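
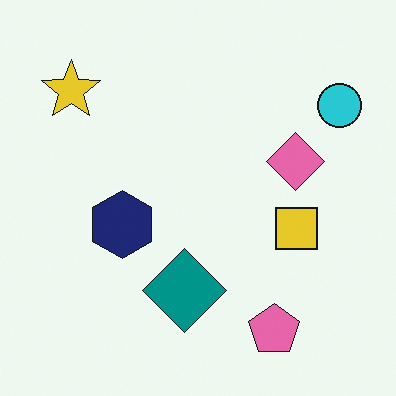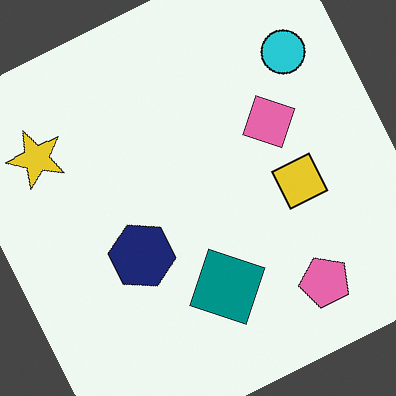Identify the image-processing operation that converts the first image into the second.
It was rotated counter-clockwise by a clearly visible amount.

Every shape is tilted by the same angle and the image corners show triangular fill wedges — a whole-image rotation by a non-right angle.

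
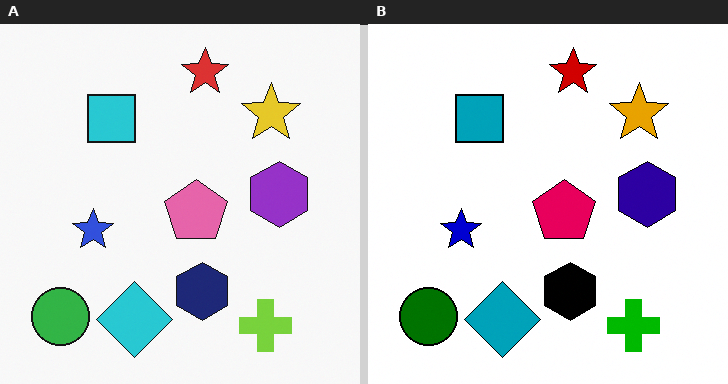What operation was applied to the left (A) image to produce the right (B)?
Given much higher contrast.

Tones are pushed away from mid-grey across the whole image — a global contrast change.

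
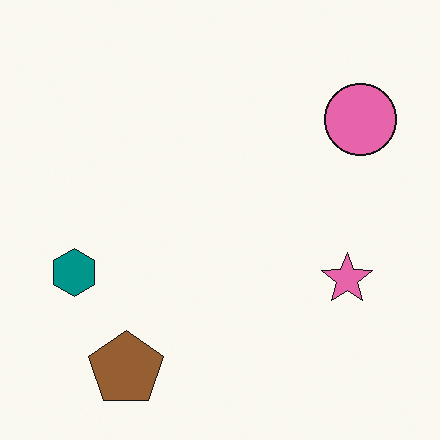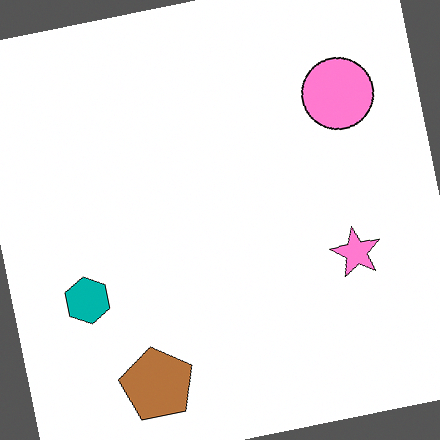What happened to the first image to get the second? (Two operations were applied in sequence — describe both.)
The transformation is: rotated counter-clockwise by a slight angle, then slightly brightened.

Every shape is tilted by the same angle and the image corners show triangular fill wedges — a whole-image rotation by a non-right angle. Every pixel — background and shapes alike — is uniformly brightened.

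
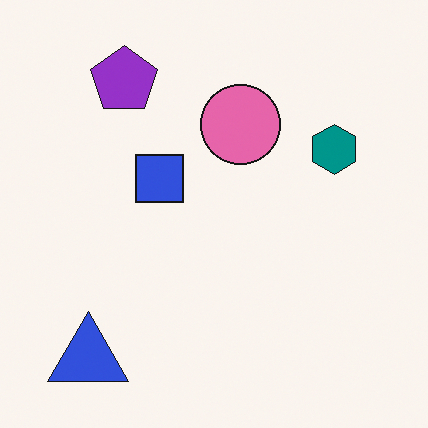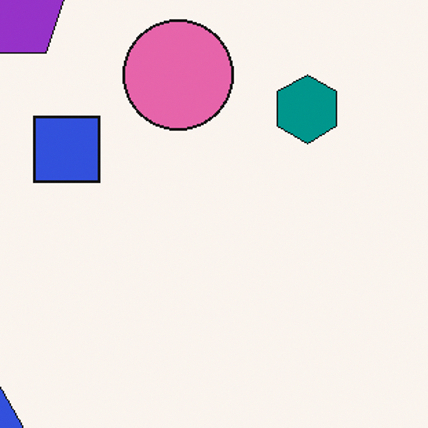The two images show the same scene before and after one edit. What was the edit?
The second image is the first cropped to a modestly smaller region and rescaled.

The visible shapes are larger and the field of view is narrower; shapes near the original edges may be partly or wholly outside the frame — a crop-and-rescale.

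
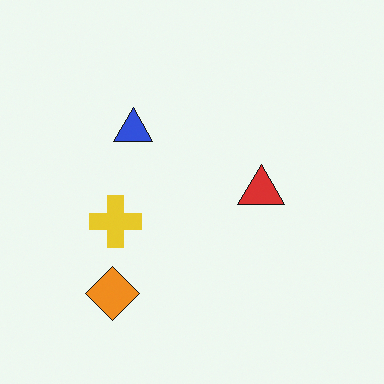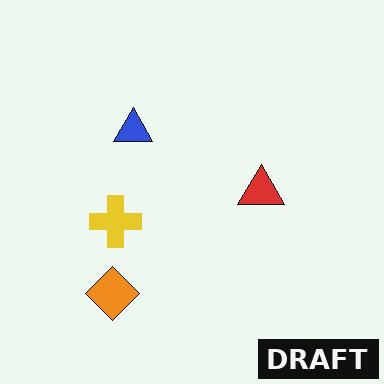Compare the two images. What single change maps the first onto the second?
The transformation is: watermarked with the text "DRAFT" in the lower-right corner.

A dark label reading "DRAFT" appears in the lower-right corner.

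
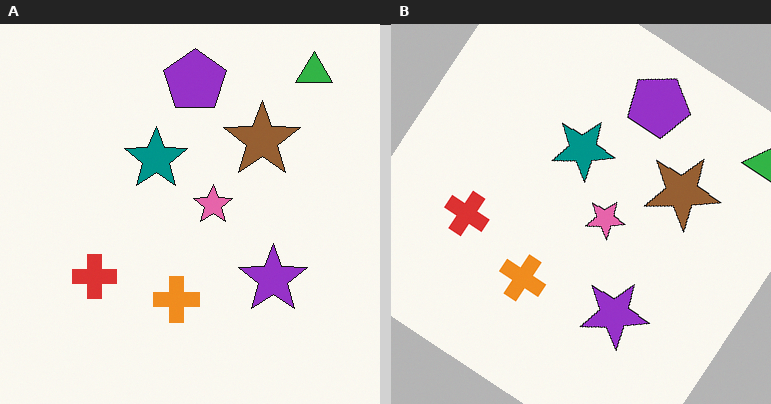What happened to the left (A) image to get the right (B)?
The transformation is: rotated clockwise by a large amount — several tens of degrees.

Every shape is tilted by the same angle and the image corners show triangular fill wedges — a whole-image rotation by a non-right angle.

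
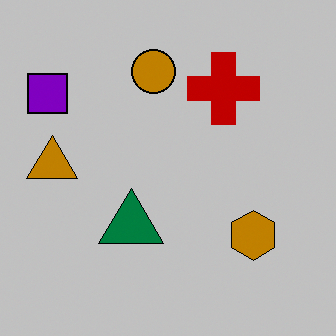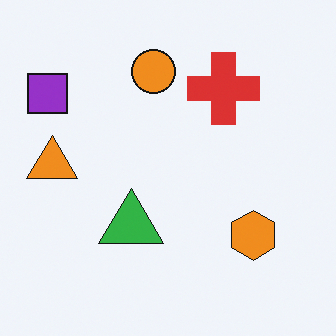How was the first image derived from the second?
Heavily posterized to just a handful of flat colors.

Each flat color has snapped to a coarser quantized level — most visibly, the near-white background has dropped to a flat grey.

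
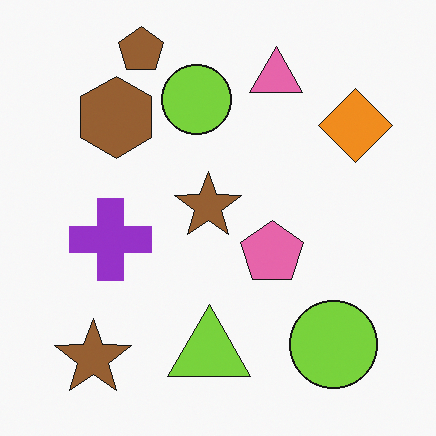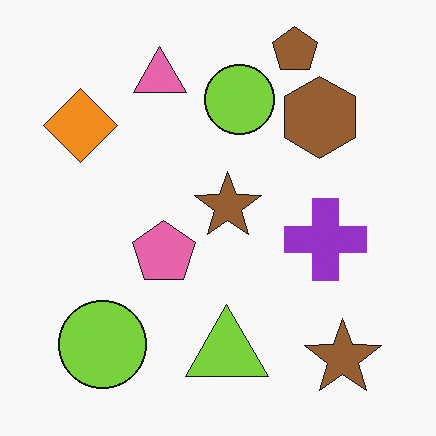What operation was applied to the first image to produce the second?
The second image is the first flipped horizontally (left ↔ right).

The orange diamond is in the top-right of the first image and the top-left of the second — shapes on opposite sides of the vertical midline have swapped in a mirror flip.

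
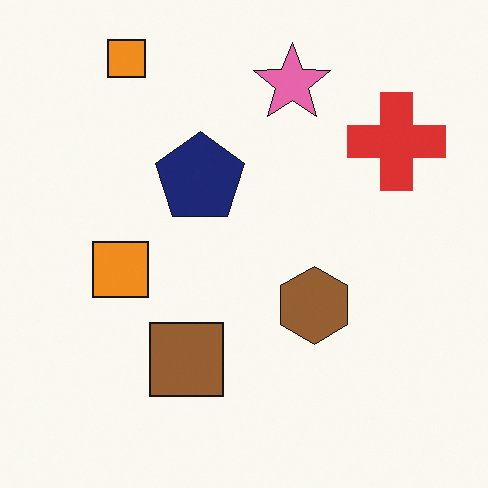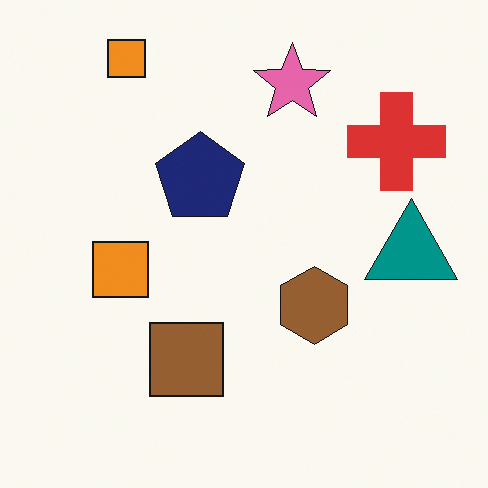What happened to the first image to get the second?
This is the original image overlaid with an additional teal triangle.

A teal triangle appears in the second image that is absent from the first.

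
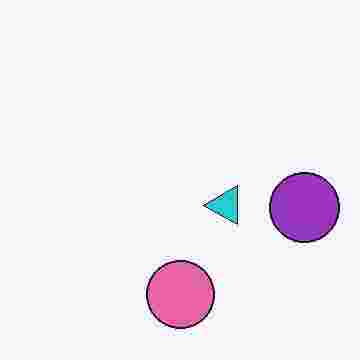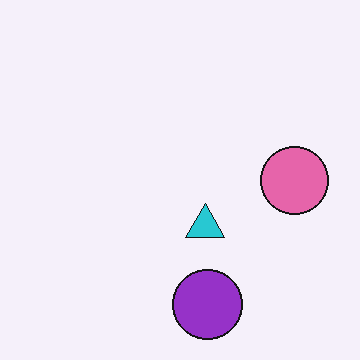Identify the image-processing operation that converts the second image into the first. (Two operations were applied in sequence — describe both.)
It was degraded with heavy JPEG compression, then transposed (reflected across the top-left ↔ bottom-right diagonal).

Blocky 8×8 compression artifacts appear around shape edges and the flat background shows ringing — characteristic JPEG degradation. Shapes have swapped their row and column positions — what was in the top-right is now in the bottom-left — a diagonal reflection.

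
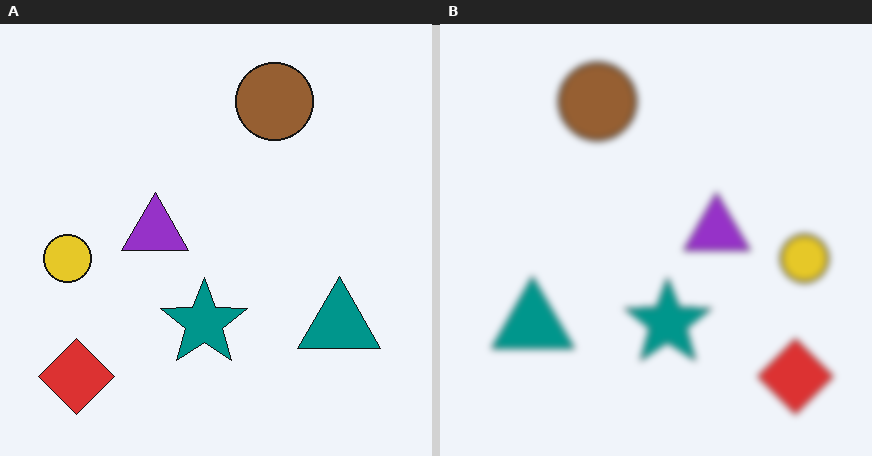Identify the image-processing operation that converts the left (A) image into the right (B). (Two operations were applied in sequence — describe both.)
The right (B) image is the left (A) noticeably gaussian-blurred, then flipped horizontally (left ↔ right).

Shape edges and outlines are uniformly softened across the whole image. The yellow circle is in the left of the left (A) image and the right of the right (B) — shapes on opposite sides of the vertical midline have swapped in a mirror flip.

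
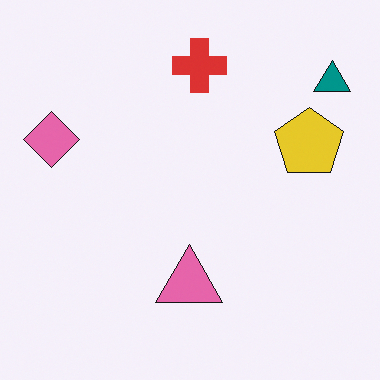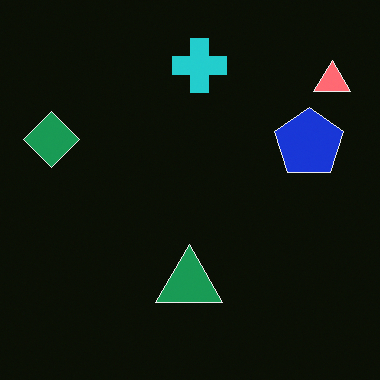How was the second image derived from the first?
The image was color-inverted (negative).

The light background has become dark and every shape's color is its complement — a photographic negative.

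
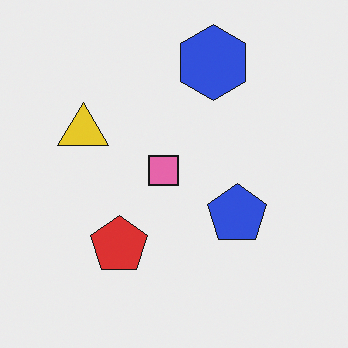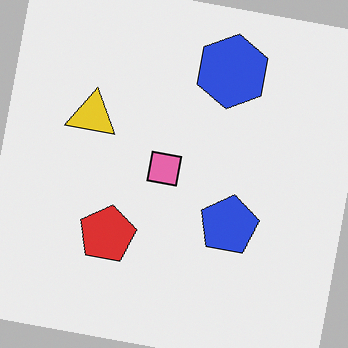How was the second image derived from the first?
The image was rotated clockwise by a small amount.

Every shape is tilted by the same angle and the image corners show triangular fill wedges — a whole-image rotation by a non-right angle.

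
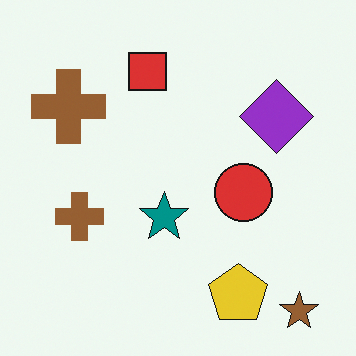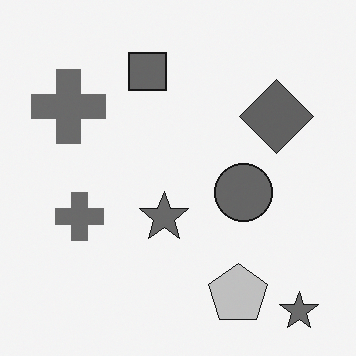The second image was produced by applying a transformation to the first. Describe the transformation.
The image was converted to grayscale.

All color is removed — every shape is now a shade of grey.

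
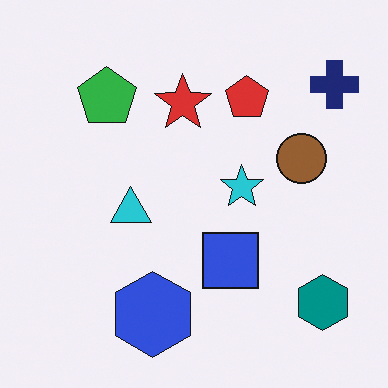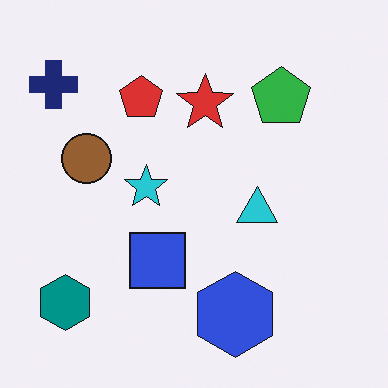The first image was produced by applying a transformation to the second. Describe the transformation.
Flipped horizontally (left ↔ right).

The navy cross is in the top-left of the second image and the top-right of the first — shapes on opposite sides of the vertical midline have swapped in a mirror flip.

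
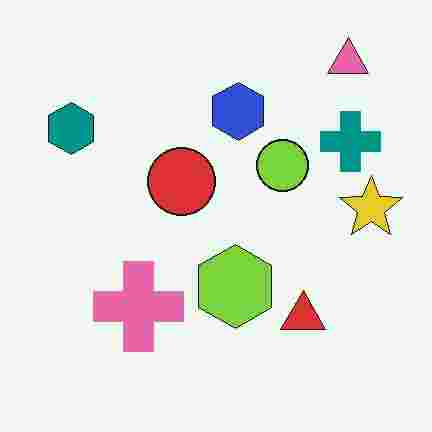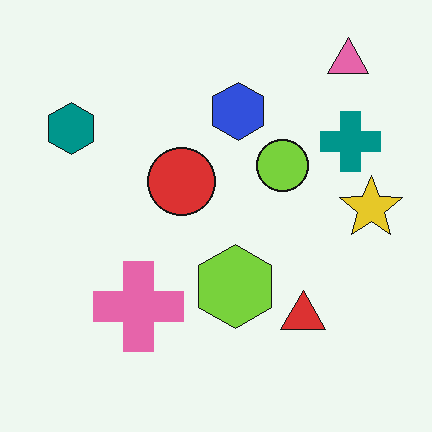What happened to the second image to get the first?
This is the original image degraded with heavy JPEG compression.

Blocky 8×8 compression artifacts appear around shape edges and the flat background shows ringing — characteristic JPEG degradation.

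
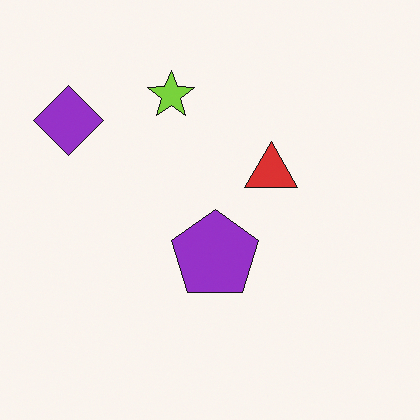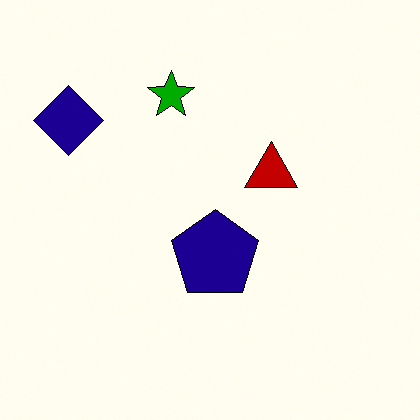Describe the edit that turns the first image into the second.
Boosted in contrast.

Tones are pushed away from mid-grey across the whole image — a global contrast change.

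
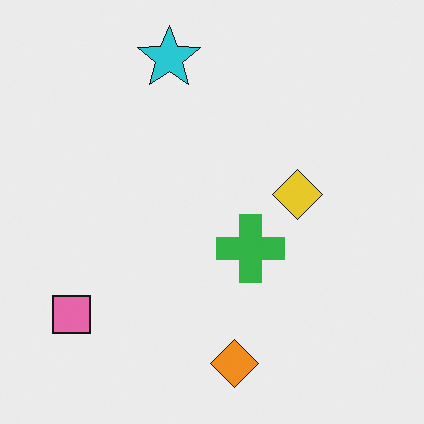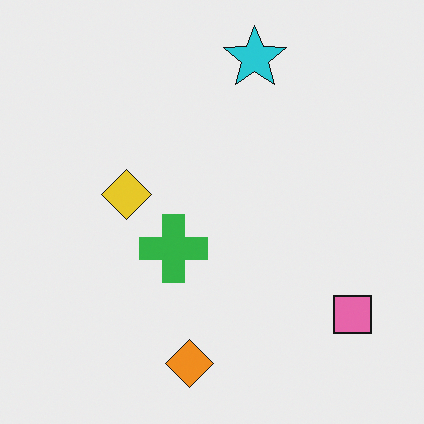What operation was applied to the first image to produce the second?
The image was flipped horizontally (left ↔ right).

The pink square is in the bottom-left of the first image and the bottom-right of the second — shapes on opposite sides of the vertical midline have swapped in a mirror flip.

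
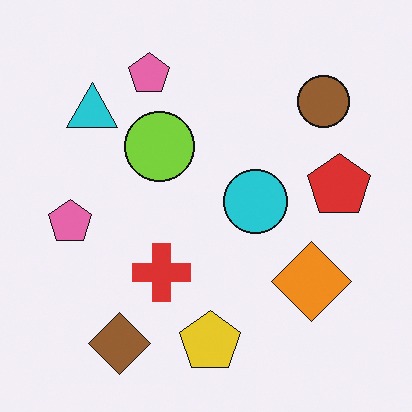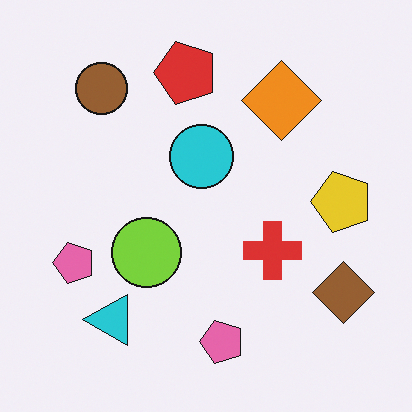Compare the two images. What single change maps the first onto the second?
It was rotated 90° counter-clockwise.

The brown diamond sits in the bottom-left of the first image and the bottom-right of the second — consistent with a whole-image 90° counter-clockwise rotation.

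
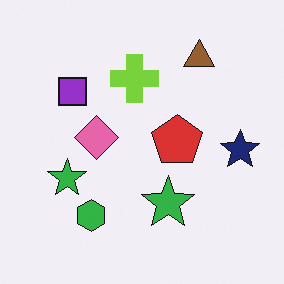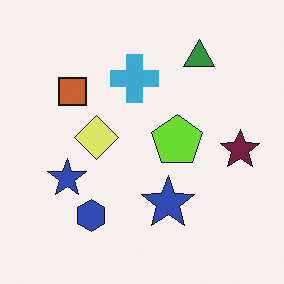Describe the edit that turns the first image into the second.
The transformation is: hue-shifted through roughly a third of the color wheel.

Every shape's color has rotated by the same amount around the hue wheel — a uniform hue shift.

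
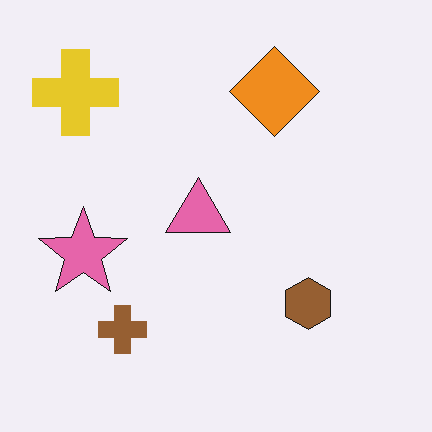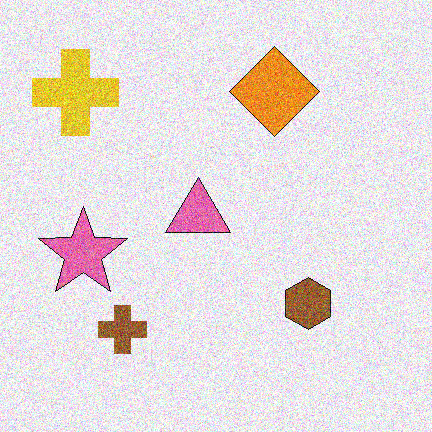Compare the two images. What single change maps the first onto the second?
The transformation is: degraded with strong gaussian noise.

Random speckle covers the whole image, including the flat background.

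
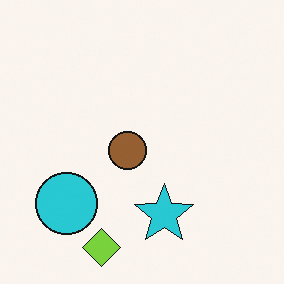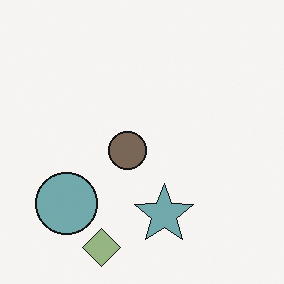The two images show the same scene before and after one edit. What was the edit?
The transformation is: made much more muted (saturation change).

All colors are more muted and greyish — a global saturation change.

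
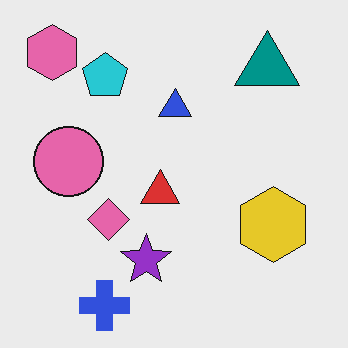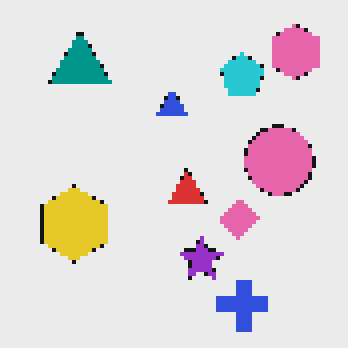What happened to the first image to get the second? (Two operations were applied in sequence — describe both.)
Flipped horizontally (left ↔ right), then mildly pixelated.

The pink hexagon is in the top-left of the first image and the top-right of the second — shapes on opposite sides of the vertical midline have swapped in a mirror flip. Shapes are reduced to large square blocks; fine edges and outlines are lost — a downscale-then-upscale (mosaic) effect.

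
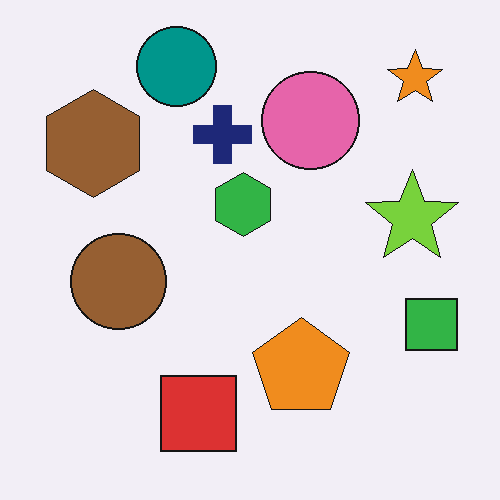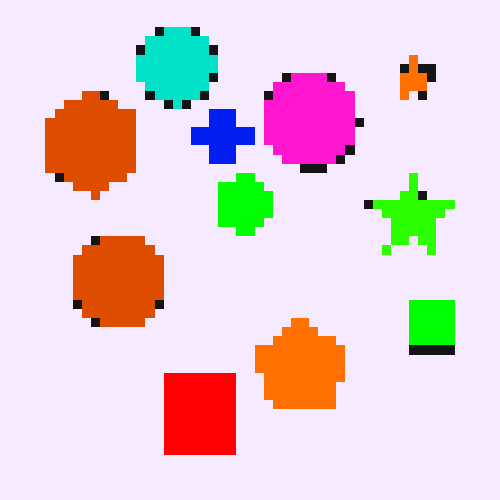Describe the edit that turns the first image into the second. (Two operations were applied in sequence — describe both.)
The transformation is: coarsely pixelated, then made much more vivid (saturation change).

Shapes are reduced to large square blocks; fine edges and outlines are lost — a downscale-then-upscale (mosaic) effect. All colors are more vivid — a global saturation change.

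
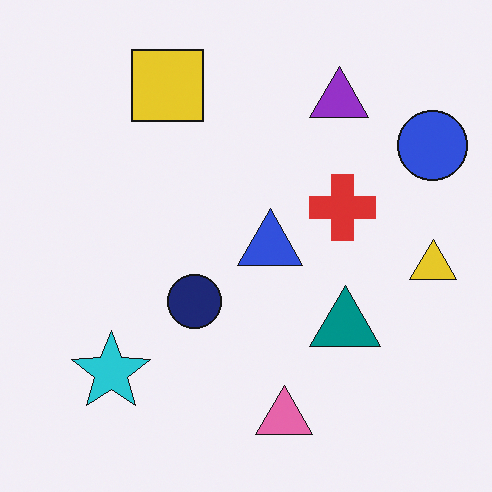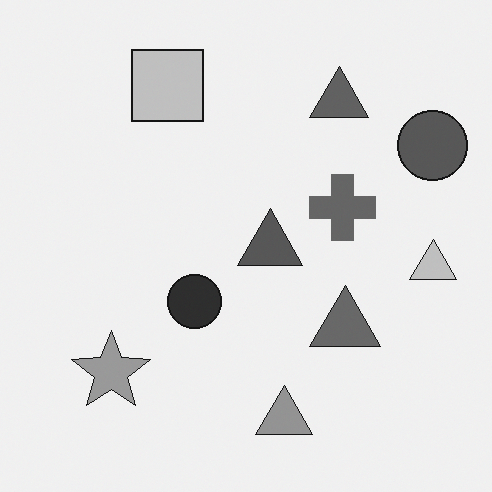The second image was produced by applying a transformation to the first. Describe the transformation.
The image was converted to grayscale.

All color is removed — every shape is now a shade of grey.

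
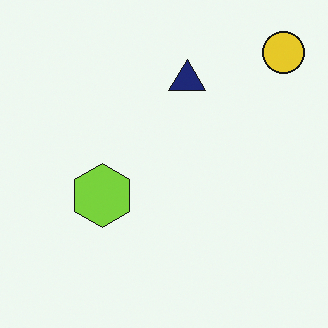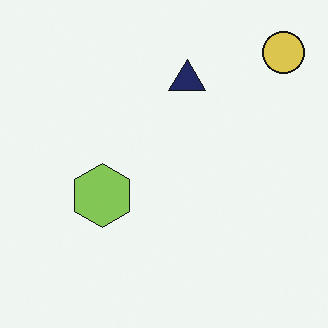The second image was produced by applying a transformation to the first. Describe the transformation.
The second image is the first slightly desaturated.

All colors are more muted and greyish — a global saturation change.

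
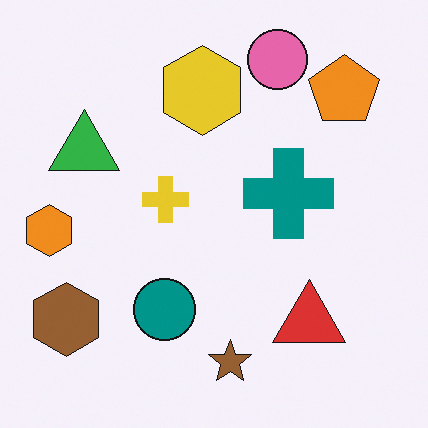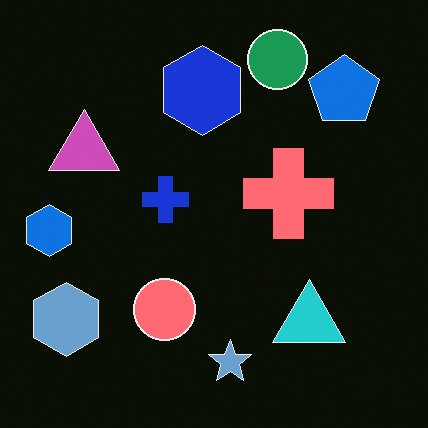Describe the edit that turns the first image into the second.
This is the original image color-inverted (negative).

The light background has become dark and every shape's color is its complement — a photographic negative.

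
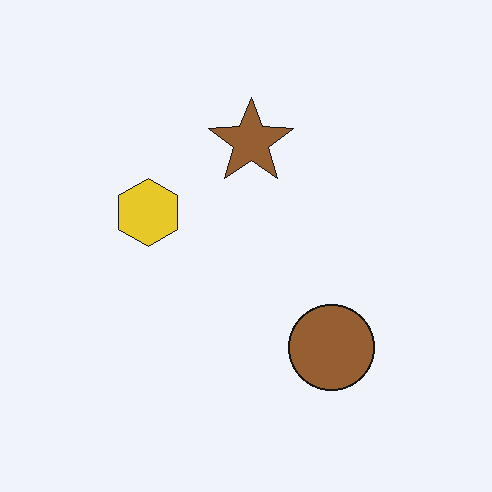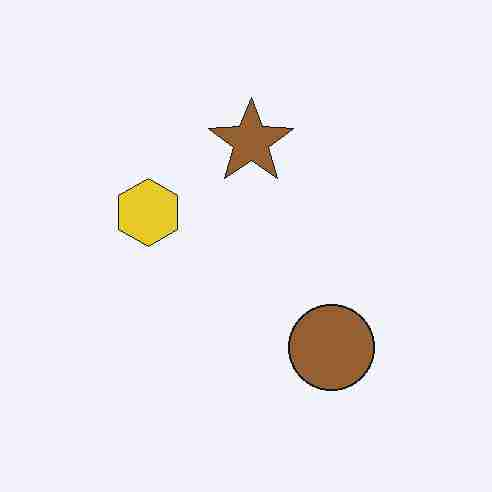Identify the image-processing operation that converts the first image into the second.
The image was degraded with heavy JPEG compression.

Blocky 8×8 compression artifacts appear around shape edges and the flat background shows ringing — characteristic JPEG degradation.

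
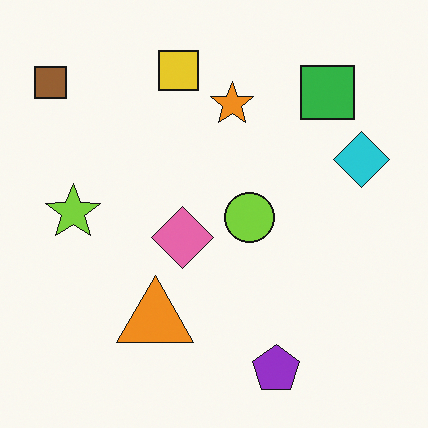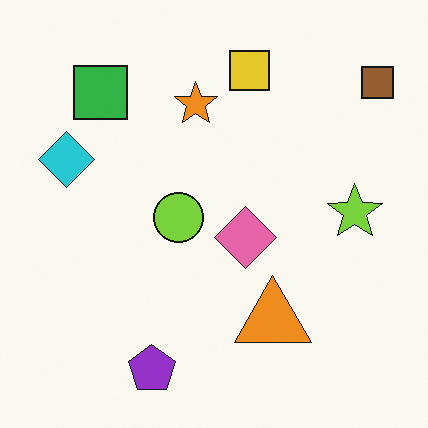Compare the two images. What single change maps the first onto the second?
The second image is the first flipped horizontally (left ↔ right).

The brown square is in the top-left of the first image and the top-right of the second — shapes on opposite sides of the vertical midline have swapped in a mirror flip.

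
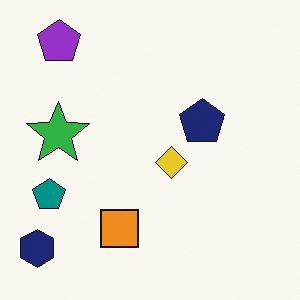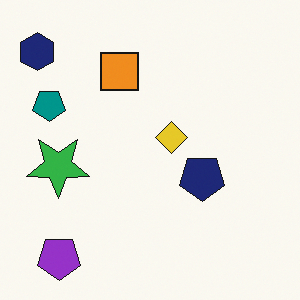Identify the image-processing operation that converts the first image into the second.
The transformation is: flipped vertically (top ↔ bottom).

The purple pentagon is in the top-left of the first image and the bottom-left of the second — shapes on opposite sides of the horizontal midline have swapped in a mirror flip.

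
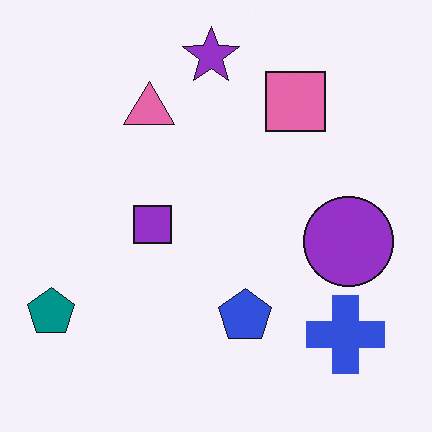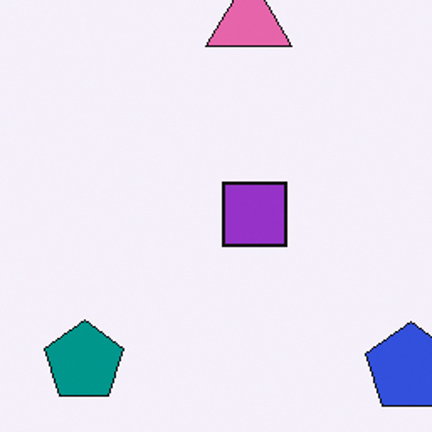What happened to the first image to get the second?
Cropped tightly and scaled back up.

The visible shapes are larger and the field of view is narrower; shapes near the original edges may be partly or wholly outside the frame — a crop-and-rescale.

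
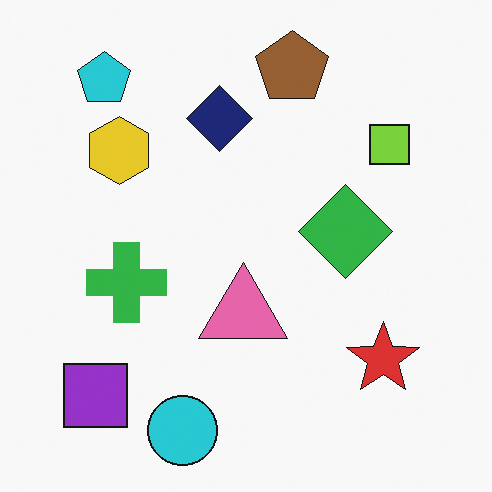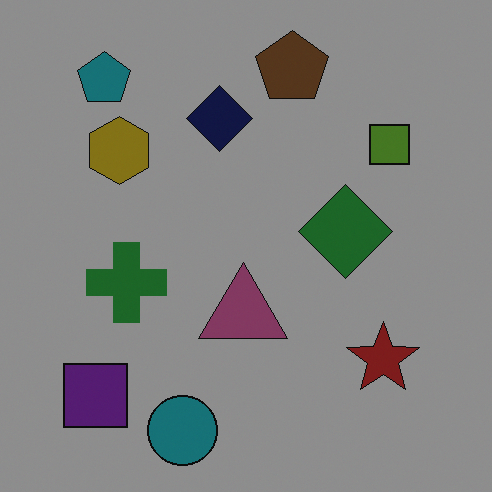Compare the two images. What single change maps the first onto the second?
The image was noticeably darkened.

Every pixel — background and shapes alike — is uniformly darkened.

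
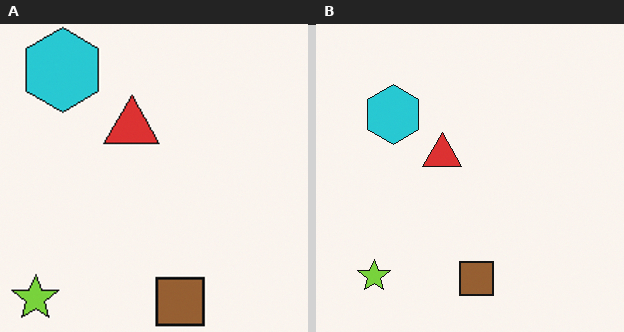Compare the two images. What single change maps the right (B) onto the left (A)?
The image was cropped slightly and scaled back up.

The visible shapes are larger and the field of view is narrower; shapes near the original edges may be partly or wholly outside the frame — a crop-and-rescale.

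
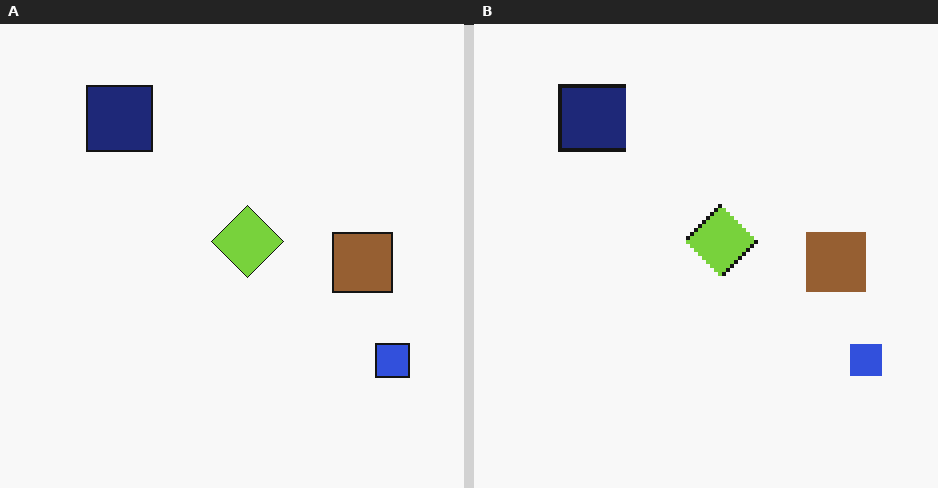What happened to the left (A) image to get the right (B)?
Lightly pixelated (a mild mosaic effect).

Shapes are reduced to large square blocks; fine edges and outlines are lost — a downscale-then-upscale (mosaic) effect.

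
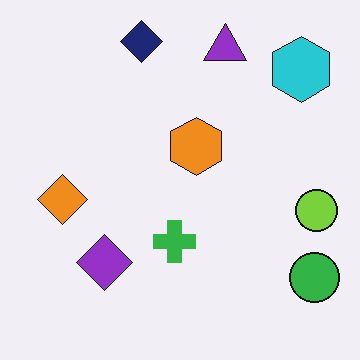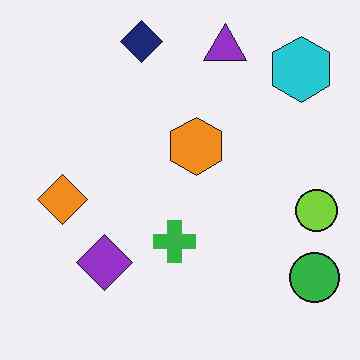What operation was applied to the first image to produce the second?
This is the original image given moderate JPEG compression.

Blocky 8×8 compression artifacts appear around shape edges and the flat background shows ringing — characteristic JPEG degradation.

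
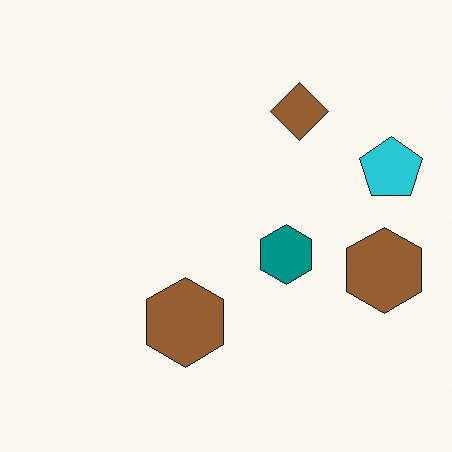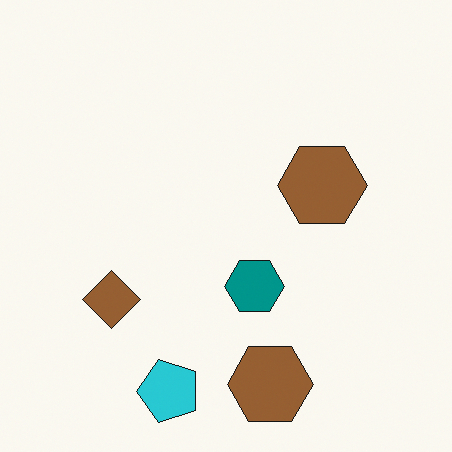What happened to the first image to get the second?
The image was transposed (reflected across the top-left ↔ bottom-right diagonal).

Shapes have swapped their row and column positions — what was in the top-right is now in the bottom-left — a diagonal reflection.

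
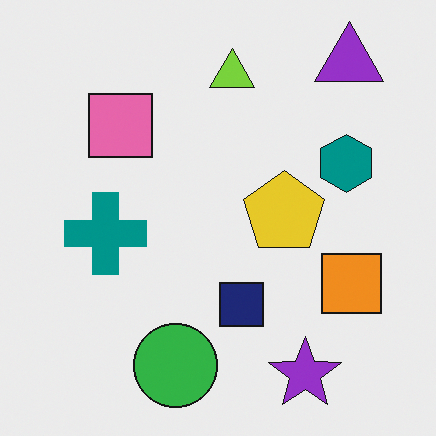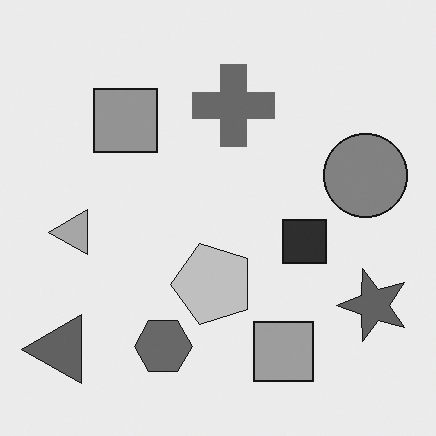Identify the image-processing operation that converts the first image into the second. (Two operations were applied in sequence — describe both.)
This is the original image transposed (reflected across the top-left ↔ bottom-right diagonal), then converted to grayscale.

Shapes have swapped their row and column positions — what was in the top-right is now in the bottom-left — a diagonal reflection. All color is removed — every shape is now a shade of grey.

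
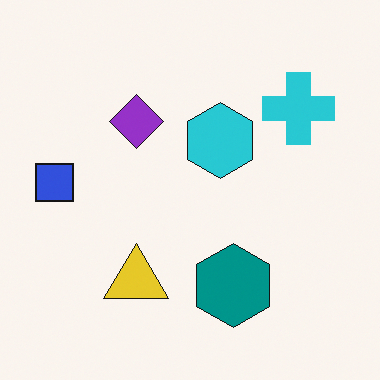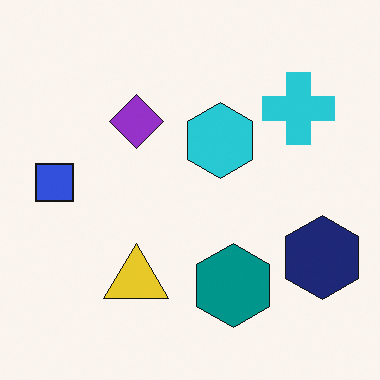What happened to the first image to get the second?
The image was overlaid with an additional navy hexagon.

A navy hexagon appears in the second image that is absent from the first.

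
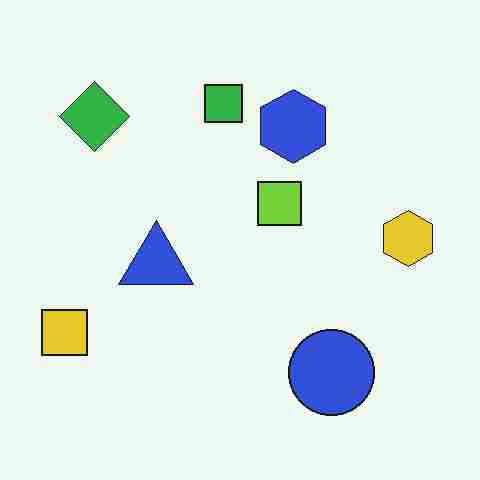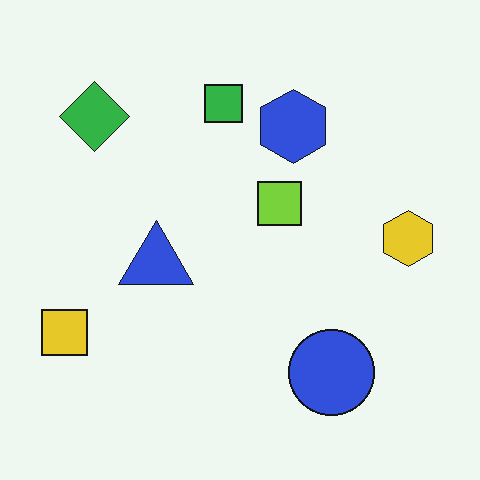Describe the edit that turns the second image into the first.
The transformation is: degraded with heavy JPEG compression.

Blocky 8×8 compression artifacts appear around shape edges and the flat background shows ringing — characteristic JPEG degradation.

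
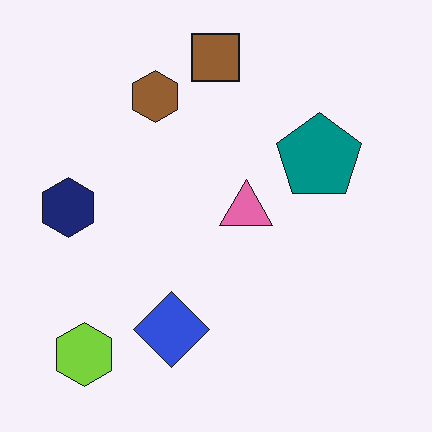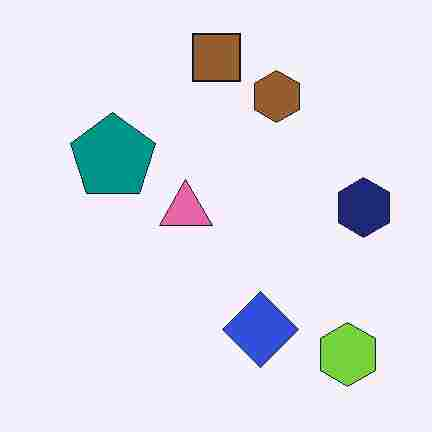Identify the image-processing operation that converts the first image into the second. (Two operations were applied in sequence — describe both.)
The transformation is: flipped horizontally (left ↔ right), then degraded with heavy JPEG compression.

The navy hexagon is in the left of the first image and the right of the second — shapes on opposite sides of the vertical midline have swapped in a mirror flip. Blocky 8×8 compression artifacts appear around shape edges and the flat background shows ringing — characteristic JPEG degradation.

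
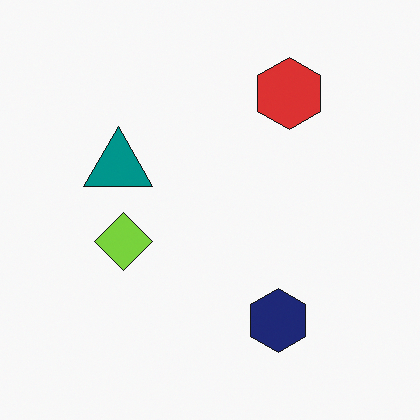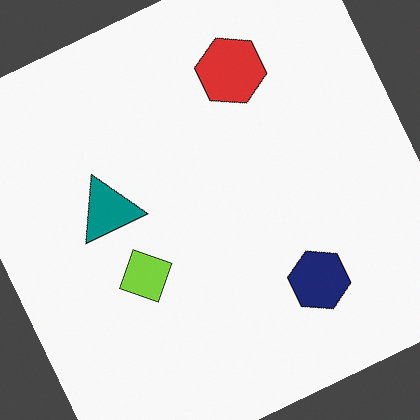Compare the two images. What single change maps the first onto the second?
The image was rotated counter-clockwise by a clearly visible amount.

Every shape is tilted by the same angle and the image corners show triangular fill wedges — a whole-image rotation by a non-right angle.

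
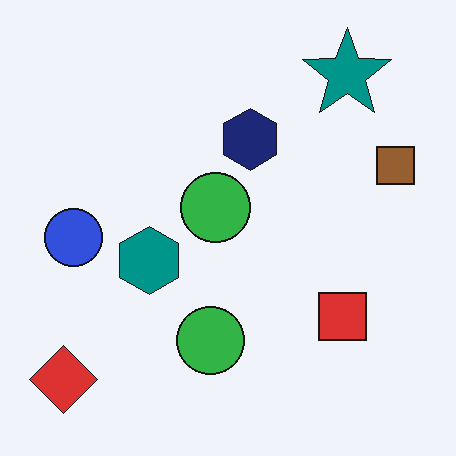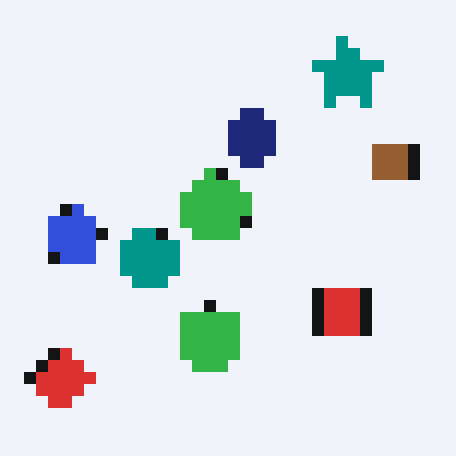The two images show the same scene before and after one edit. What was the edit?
The second image is the first heavily pixelated into large blocks.

Shapes are reduced to large square blocks; fine edges and outlines are lost — a downscale-then-upscale (mosaic) effect.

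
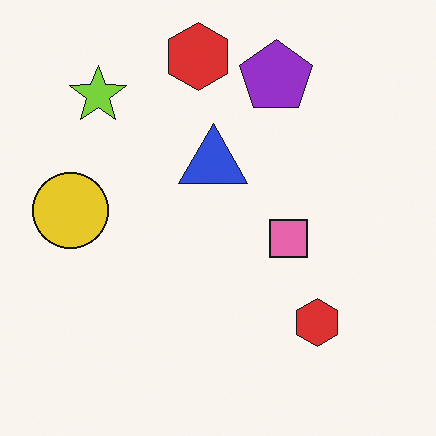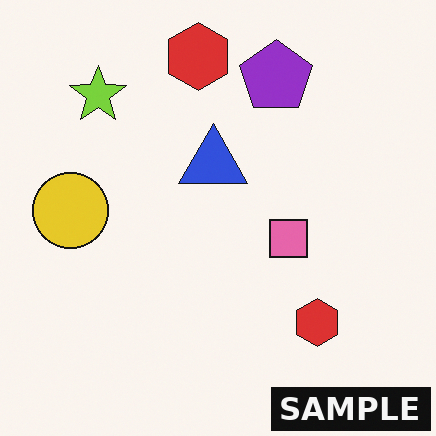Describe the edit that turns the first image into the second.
This is the original image watermarked with the text "SAMPLE" in the lower-right corner.

A dark label reading "SAMPLE" appears in the lower-right corner.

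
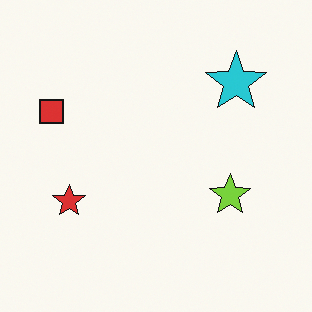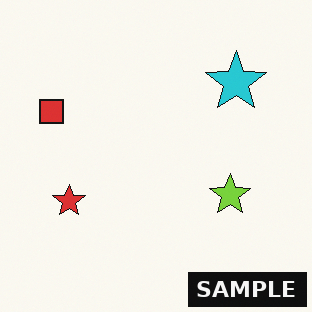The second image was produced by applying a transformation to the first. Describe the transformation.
The transformation is: watermarked with the text "SAMPLE" in the lower-right corner.

A dark label reading "SAMPLE" appears in the lower-right corner.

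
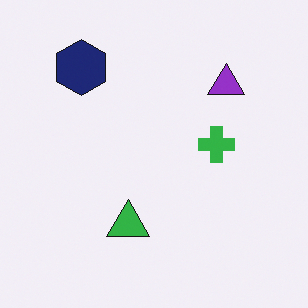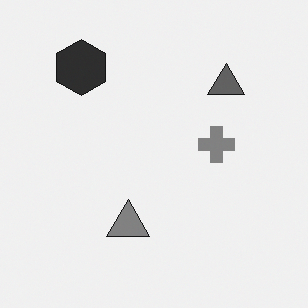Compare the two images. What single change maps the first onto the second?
The transformation is: converted to grayscale.

All color is removed — every shape is now a shade of grey.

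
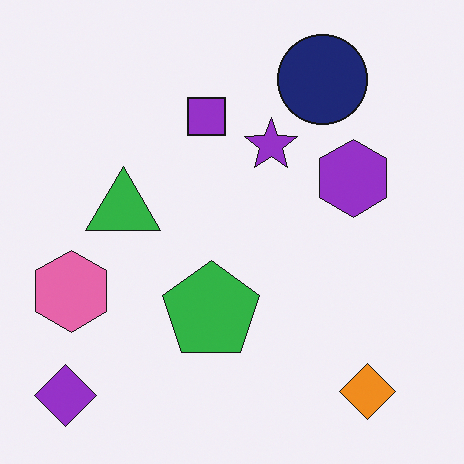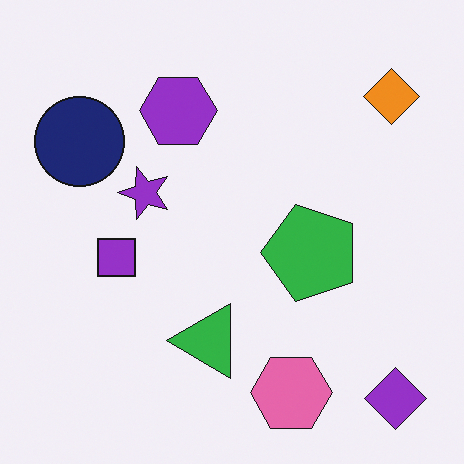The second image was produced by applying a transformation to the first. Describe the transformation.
The second image is the first rotated 90° counter-clockwise.

The purple diamond sits in the bottom-left of the first image and the bottom-right of the second — consistent with a whole-image 90° counter-clockwise rotation.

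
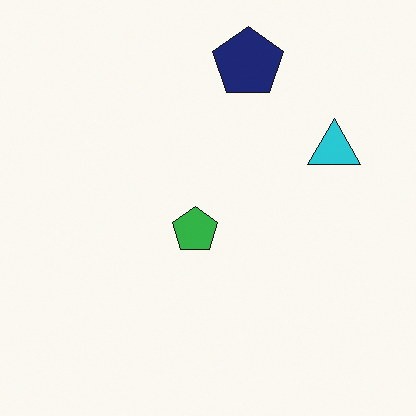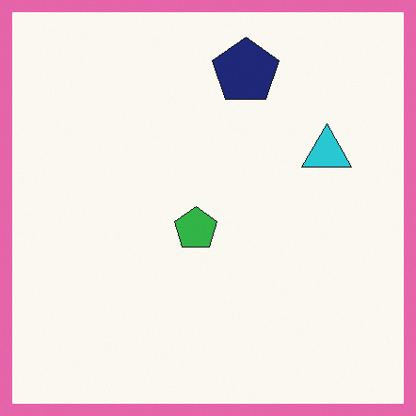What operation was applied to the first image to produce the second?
It was framed with a pink border.

A solid pink frame runs around the edge of the second image, with the content slightly shrunk inside it.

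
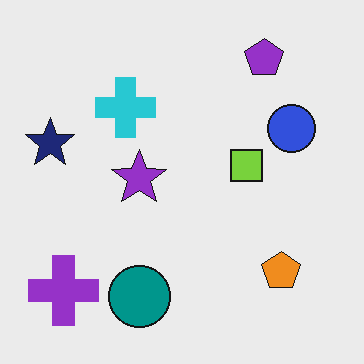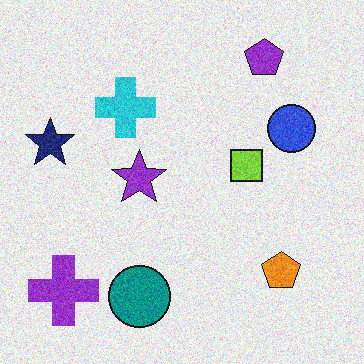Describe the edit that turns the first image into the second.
The second image is the first degraded with moderate additive noise.

Random speckle covers the whole image, including the flat background.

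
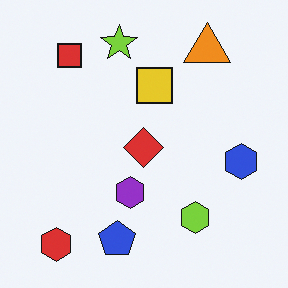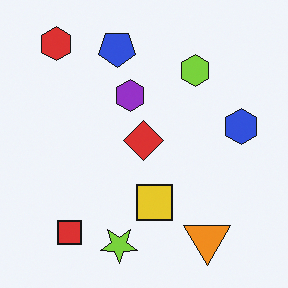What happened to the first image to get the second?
It was flipped vertically (top ↔ bottom).

The lime star is in the top of the first image and the bottom of the second — shapes on opposite sides of the horizontal midline have swapped in a mirror flip.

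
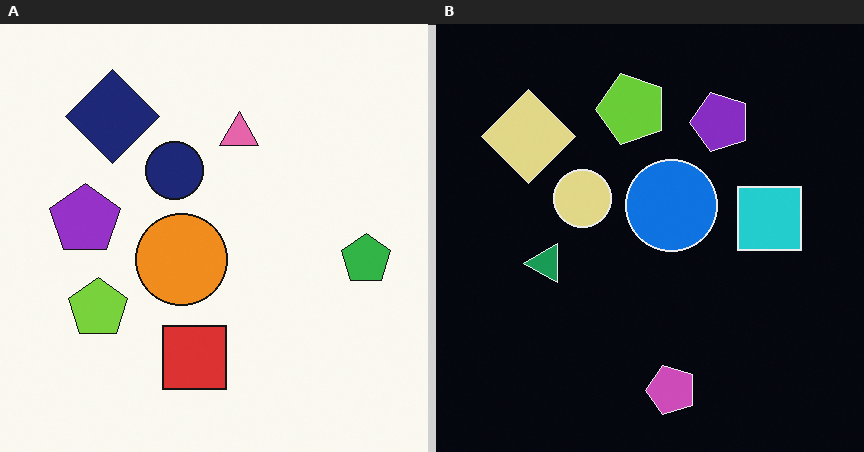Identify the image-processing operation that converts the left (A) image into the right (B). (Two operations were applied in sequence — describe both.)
It was transposed (reflected across the top-left ↔ bottom-right diagonal), then color-inverted (negative).

Shapes have swapped their row and column positions — what was in the top-right is now in the bottom-left — a diagonal reflection. The light background has become dark and every shape's color is its complement — a photographic negative.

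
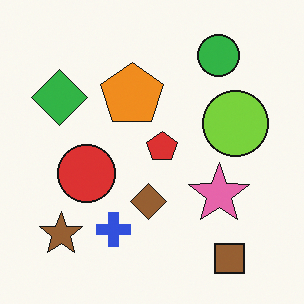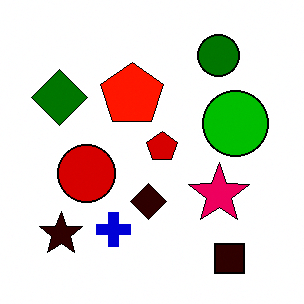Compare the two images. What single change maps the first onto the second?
This is the original image boosted in contrast.

Tones are pushed away from mid-grey across the whole image — a global contrast change.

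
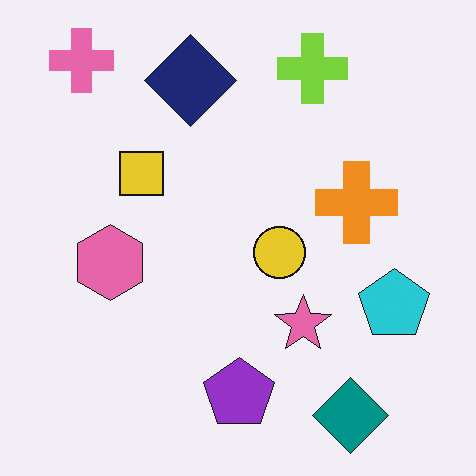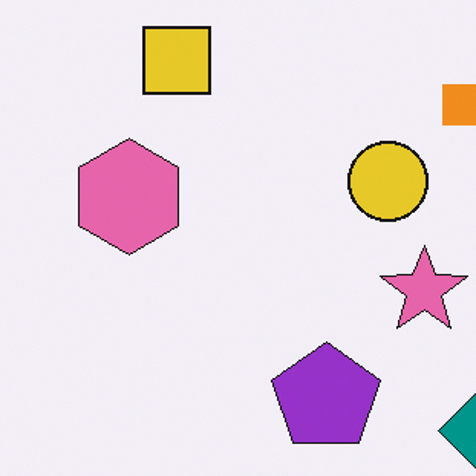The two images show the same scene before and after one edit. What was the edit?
Cropped to a modestly smaller region and rescaled.

The visible shapes are larger and the field of view is narrower; shapes near the original edges may be partly or wholly outside the frame — a crop-and-rescale.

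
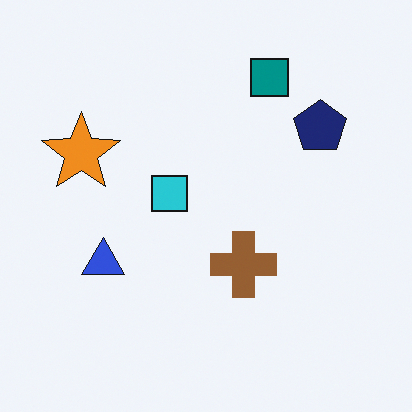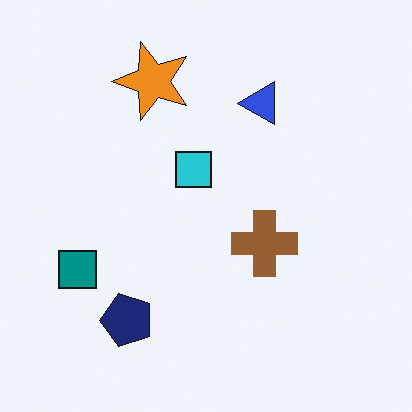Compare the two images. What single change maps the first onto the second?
Transposed (reflected across the top-left ↔ bottom-right diagonal).

Shapes have swapped their row and column positions — what was in the top-right is now in the bottom-left — a diagonal reflection.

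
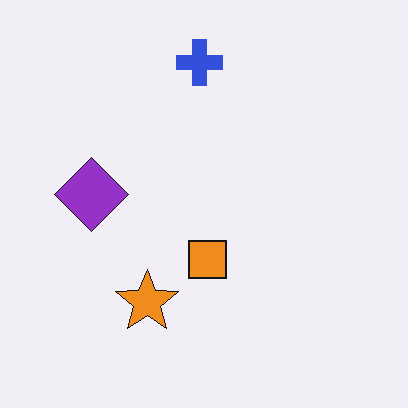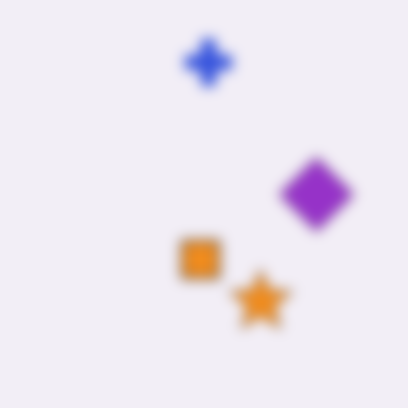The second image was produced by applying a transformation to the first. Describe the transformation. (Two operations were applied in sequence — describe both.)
It was flipped horizontally (left ↔ right), then strongly gaussian-blurred.

The purple diamond is in the left of the first image and the right of the second — shapes on opposite sides of the vertical midline have swapped in a mirror flip. Shape edges and outlines are uniformly softened across the whole image.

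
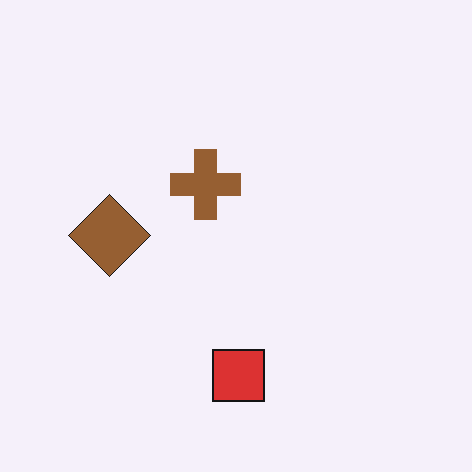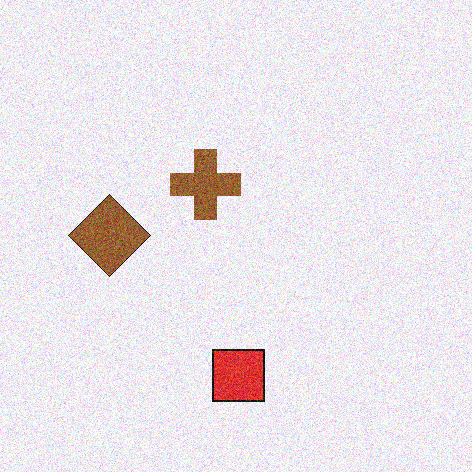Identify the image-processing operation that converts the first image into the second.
It was degraded with visible gaussian noise.

Random speckle covers the whole image, including the flat background.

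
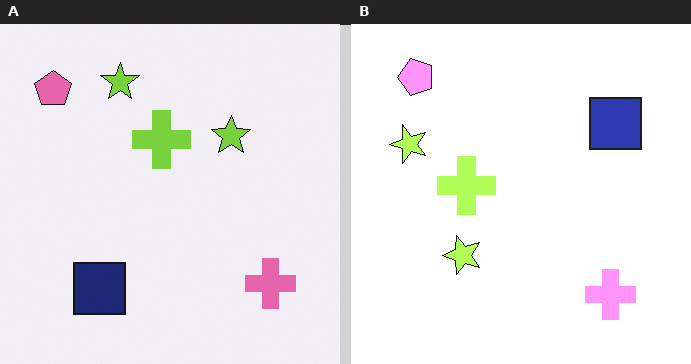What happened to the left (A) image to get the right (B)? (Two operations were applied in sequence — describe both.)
It was transposed (reflected across the top-left ↔ bottom-right diagonal), then substantially brightened.

Shapes have swapped their row and column positions — what was in the top-right is now in the bottom-left — a diagonal reflection. Every pixel — background and shapes alike — is uniformly brightened.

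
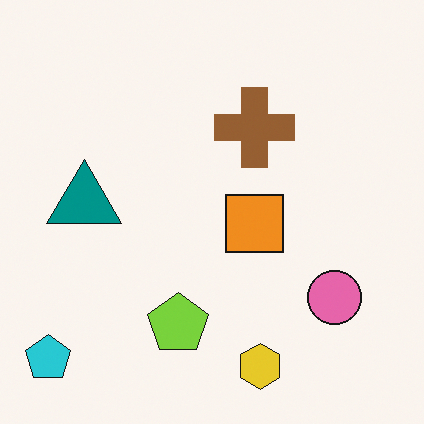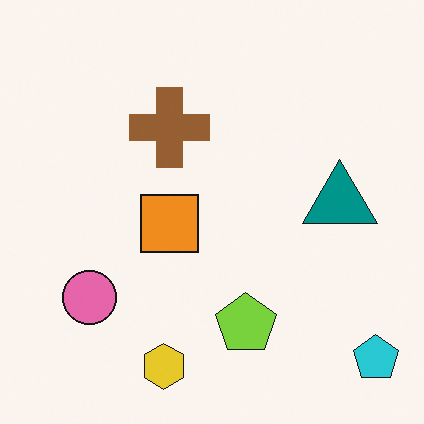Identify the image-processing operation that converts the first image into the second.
The image was flipped horizontally (left ↔ right).

The cyan pentagon is in the bottom-left of the first image and the bottom-right of the second — shapes on opposite sides of the vertical midline have swapped in a mirror flip.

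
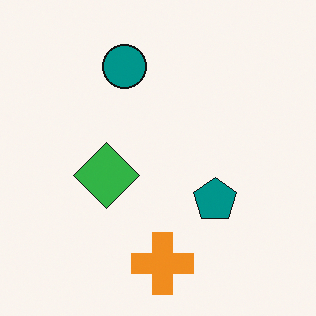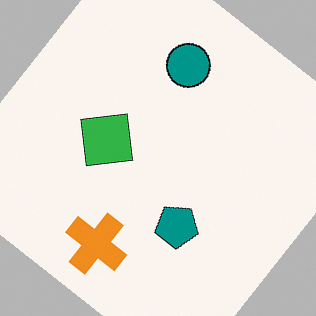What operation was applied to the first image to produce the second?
The transformation is: rotated clockwise by a large amount — several tens of degrees.

Every shape is tilted by the same angle and the image corners show triangular fill wedges — a whole-image rotation by a non-right angle.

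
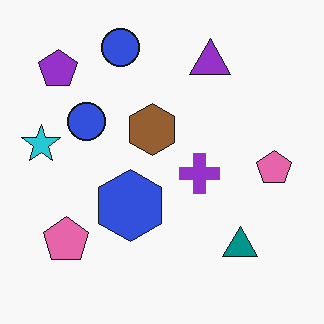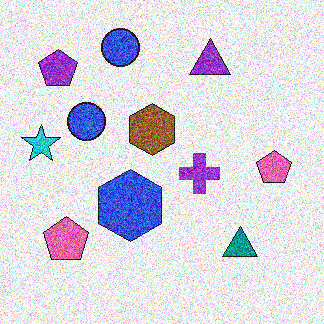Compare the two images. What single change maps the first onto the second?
Degraded with strong gaussian noise.

Random speckle covers the whole image, including the flat background.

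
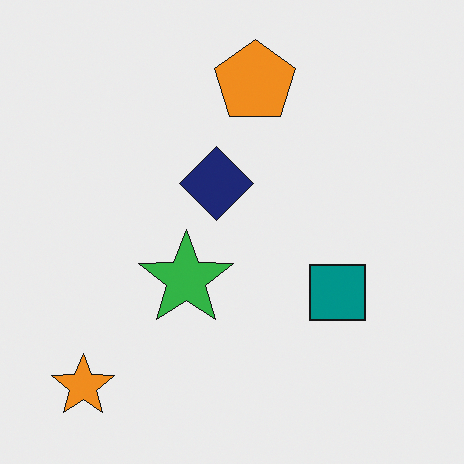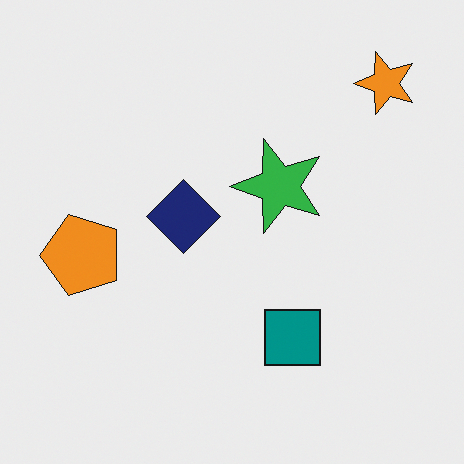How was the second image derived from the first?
The transformation is: transposed (reflected across the top-left ↔ bottom-right diagonal).

Shapes have swapped their row and column positions — what was in the top-right is now in the bottom-left — a diagonal reflection.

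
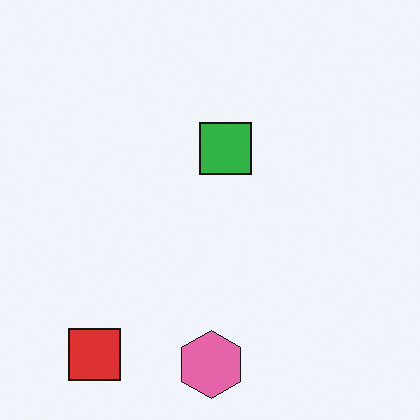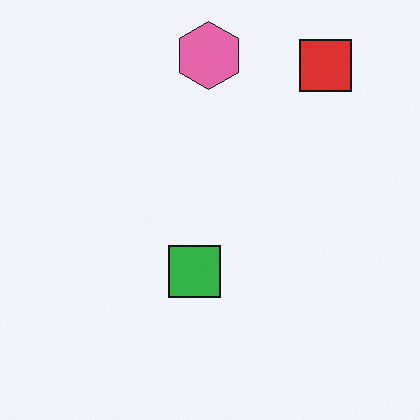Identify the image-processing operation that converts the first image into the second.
This is the original image rotated 180°.

The red square sits in the bottom-left of the first image and the top-right of the second — consistent with a whole-image 180° rotation.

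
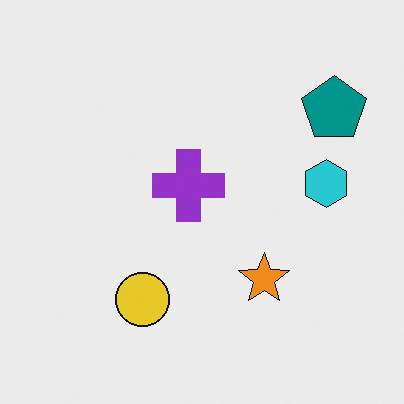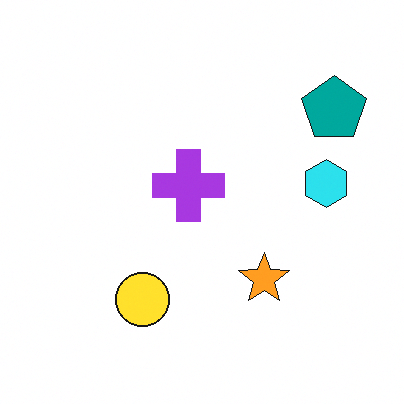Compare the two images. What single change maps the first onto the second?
The second image is the first brightened a little.

Every pixel — background and shapes alike — is uniformly brightened.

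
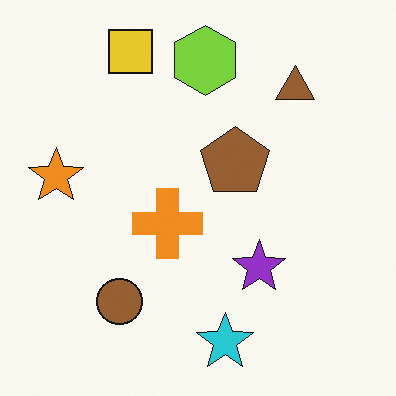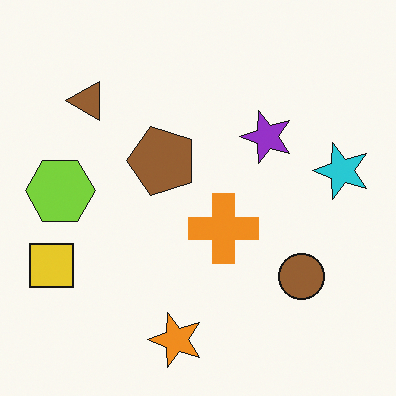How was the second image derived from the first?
The second image is the first rotated 90° counter-clockwise.

The yellow square sits in the top-left of the first image and the bottom-left of the second — consistent with a whole-image 90° counter-clockwise rotation.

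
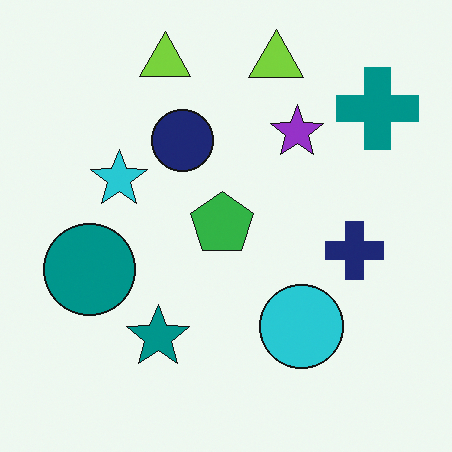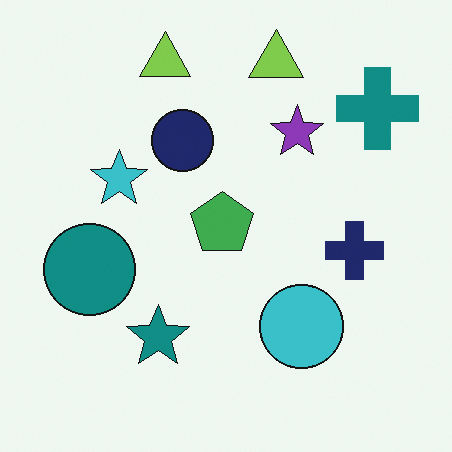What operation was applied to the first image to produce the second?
This is the original image slightly desaturated.

All colors are more muted and greyish — a global saturation change.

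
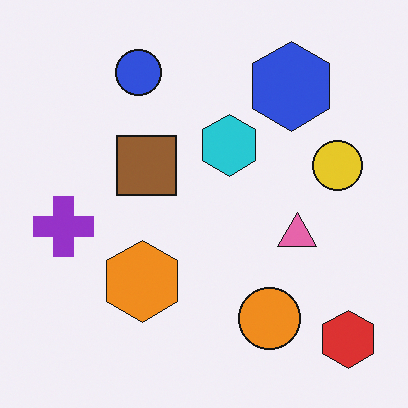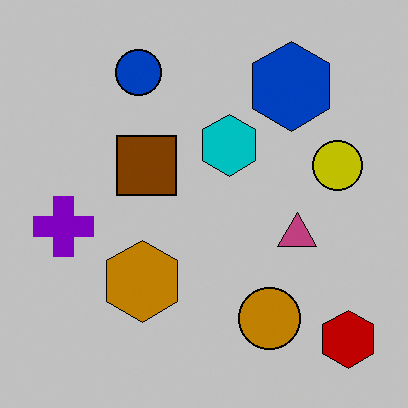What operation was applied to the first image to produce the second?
Aggressively posterized.

Each flat color has snapped to a coarser quantized level — most visibly, the near-white background has dropped to a flat grey.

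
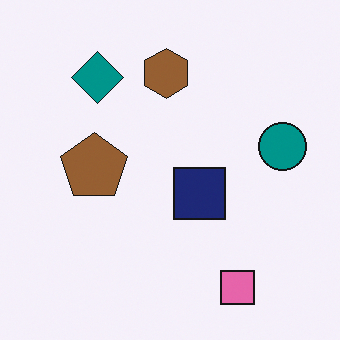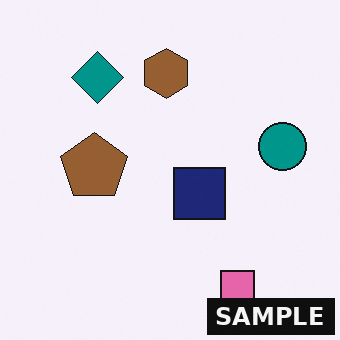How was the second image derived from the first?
The second image is the first watermarked with the text "SAMPLE" in the lower-right corner.

A dark label reading "SAMPLE" appears in the lower-right corner.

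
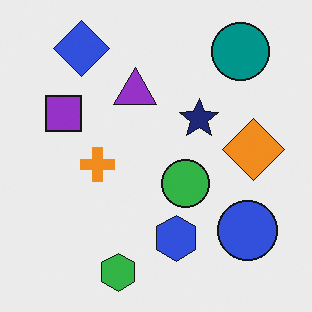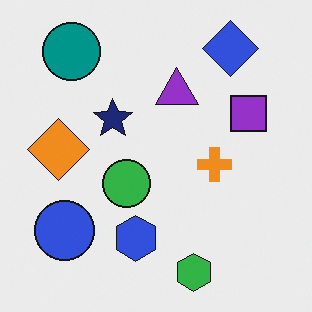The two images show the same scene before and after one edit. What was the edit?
The second image is the first flipped horizontally (left ↔ right).

The orange diamond is in the right of the first image and the left of the second — shapes on opposite sides of the vertical midline have swapped in a mirror flip.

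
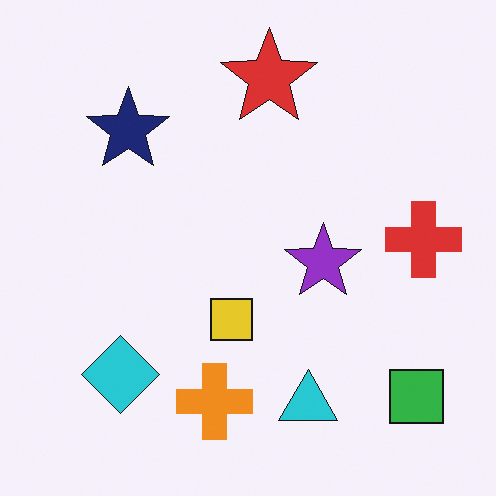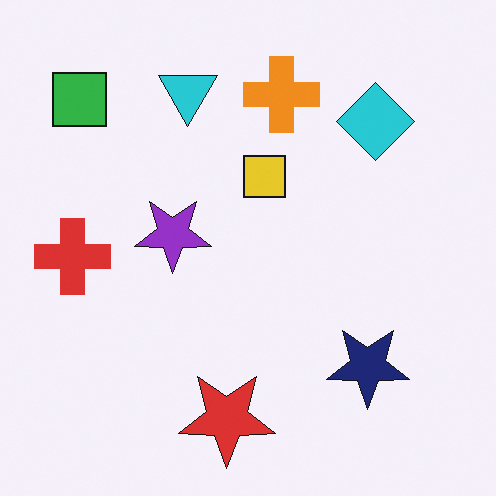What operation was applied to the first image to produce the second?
It was rotated 180°.

The green square sits in the bottom-right of the first image and the top-left of the second — consistent with a whole-image 180° rotation.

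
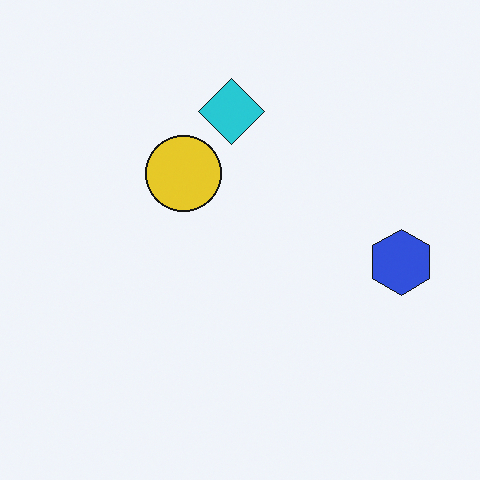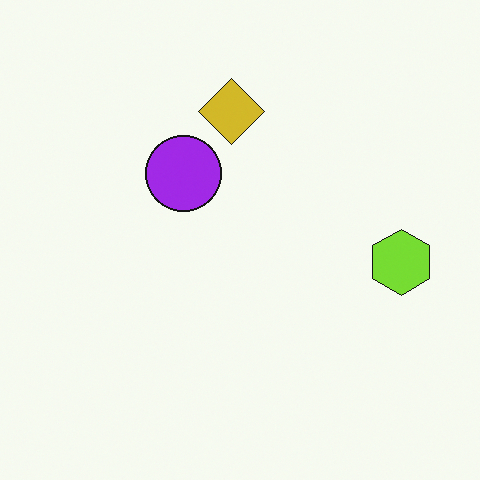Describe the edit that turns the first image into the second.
The image was hue-shifted by a large amount.

Every shape's color has rotated by the same amount around the hue wheel — a uniform hue shift.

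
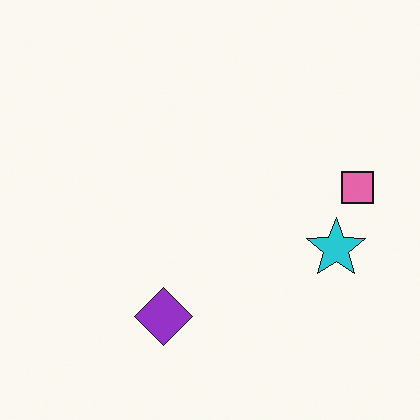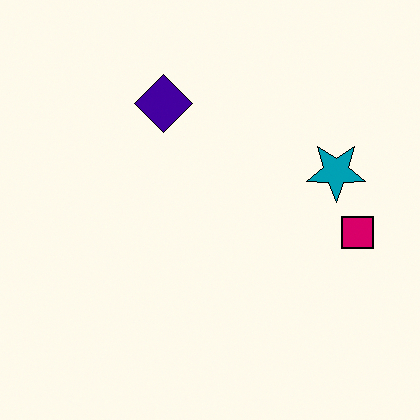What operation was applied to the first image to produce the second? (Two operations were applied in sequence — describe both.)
This is the original image boosted in contrast, then flipped vertically (top ↔ bottom).

Tones are pushed away from mid-grey across the whole image — a global contrast change. The purple diamond is in the bottom of the first image and the top of the second — shapes on opposite sides of the horizontal midline have swapped in a mirror flip.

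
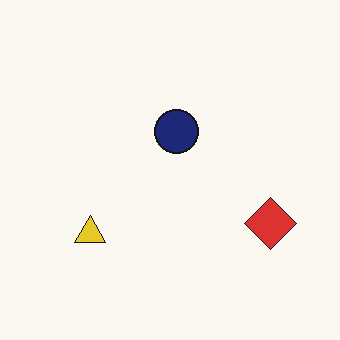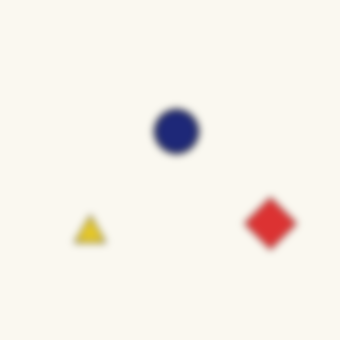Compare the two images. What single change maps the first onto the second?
This is the original image noticeably gaussian-blurred.

Shape edges and outlines are uniformly softened across the whole image.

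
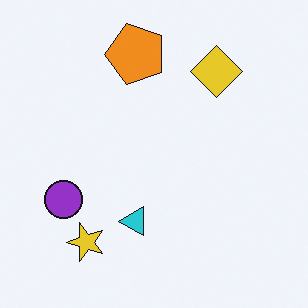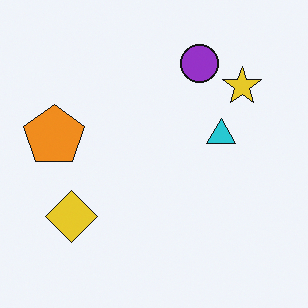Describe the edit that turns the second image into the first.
The transformation is: transposed (reflected across the top-left ↔ bottom-right diagonal).

Shapes have swapped their row and column positions — what was in the top-right is now in the bottom-left — a diagonal reflection.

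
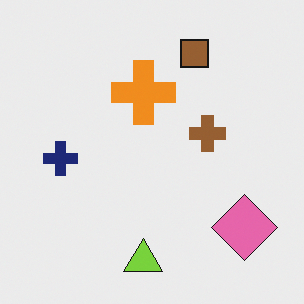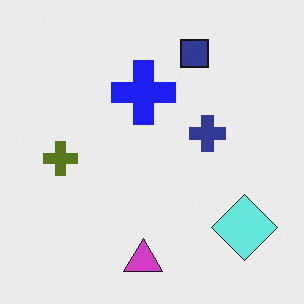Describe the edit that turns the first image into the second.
The second image is the first hue-shifted by a large amount.

Every shape's color has rotated by the same amount around the hue wheel — a uniform hue shift.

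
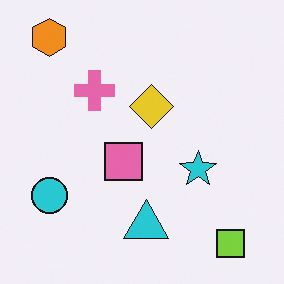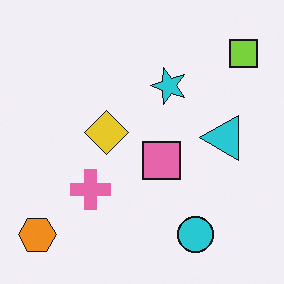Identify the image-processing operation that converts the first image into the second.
The transformation is: rotated 90° counter-clockwise.

The orange hexagon sits in the top-left of the first image and the bottom-left of the second — consistent with a whole-image 90° counter-clockwise rotation.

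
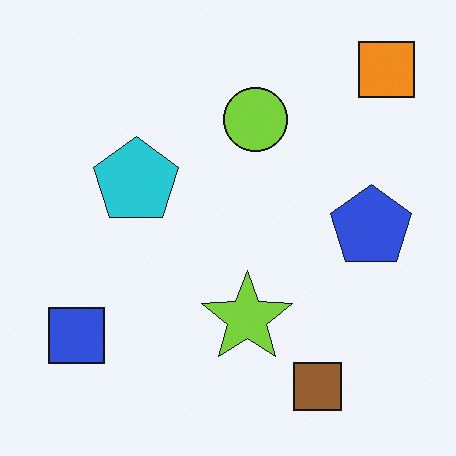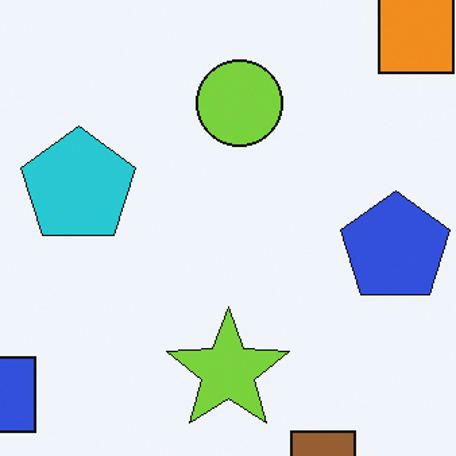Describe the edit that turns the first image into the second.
It was cropped slightly and scaled back up.

The visible shapes are larger and the field of view is narrower; shapes near the original edges may be partly or wholly outside the frame — a crop-and-rescale.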